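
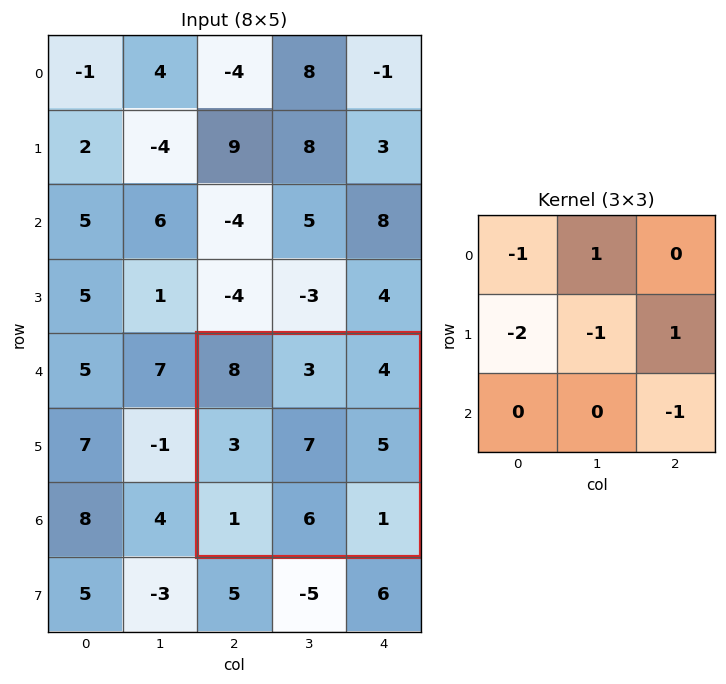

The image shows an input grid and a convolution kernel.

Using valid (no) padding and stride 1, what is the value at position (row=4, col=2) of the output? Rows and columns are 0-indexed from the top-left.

The receptive field on the input at this output position is [8 3 4 / 3 7 5 / 1 6 1]. Elementwise product with the kernel and sum: 8·-1 + 3·1 + 3·-2 + 7·-1 + 5·1 + 1·-1.

-14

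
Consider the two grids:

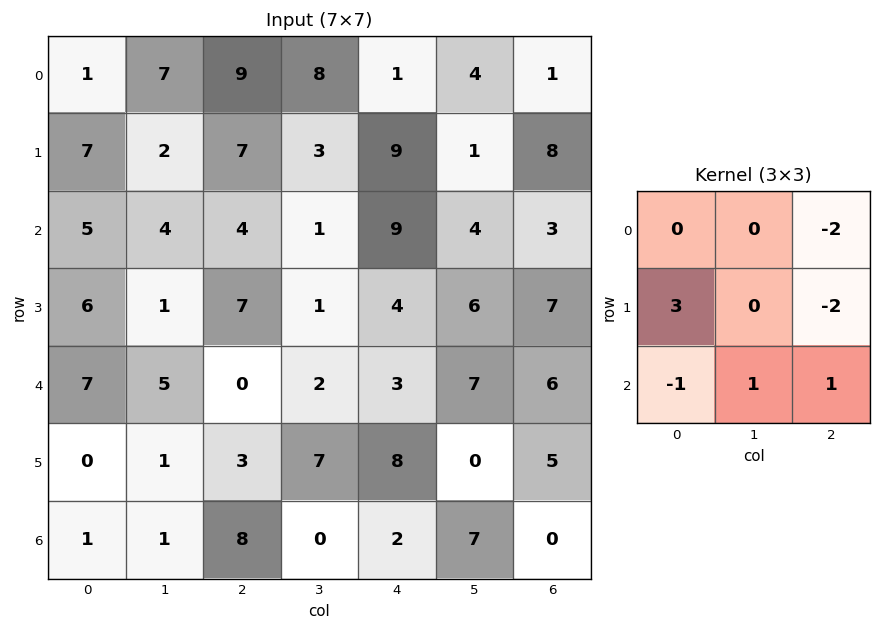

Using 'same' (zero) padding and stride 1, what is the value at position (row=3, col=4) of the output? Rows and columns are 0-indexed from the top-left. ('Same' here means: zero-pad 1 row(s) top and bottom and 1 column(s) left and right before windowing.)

-9

The receptive field on the zero-padded input at this output position is [1 9 4 / 1 4 6 / 2 3 7]. Elementwise product with the kernel and sum: 4·-2 + 1·3 + 6·-2 + 2·-1 + 3·1 + 7·1.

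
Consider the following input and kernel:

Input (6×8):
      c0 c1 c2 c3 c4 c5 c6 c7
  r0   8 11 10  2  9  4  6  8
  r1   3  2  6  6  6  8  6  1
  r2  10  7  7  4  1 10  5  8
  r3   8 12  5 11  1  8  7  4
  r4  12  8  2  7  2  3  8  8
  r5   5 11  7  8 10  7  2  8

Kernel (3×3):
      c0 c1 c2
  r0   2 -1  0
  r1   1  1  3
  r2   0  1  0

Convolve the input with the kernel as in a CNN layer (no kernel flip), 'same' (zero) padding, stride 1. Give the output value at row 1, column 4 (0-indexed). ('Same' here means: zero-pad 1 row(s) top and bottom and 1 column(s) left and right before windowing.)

The receptive field on the zero-padded input at this output position is [2 9 4 / 6 6 8 / 4 1 10]. Elementwise product with the kernel and sum: 2·2 + 9·-1 + 6·1 + 6·1 + 8·3 + 1·1.

32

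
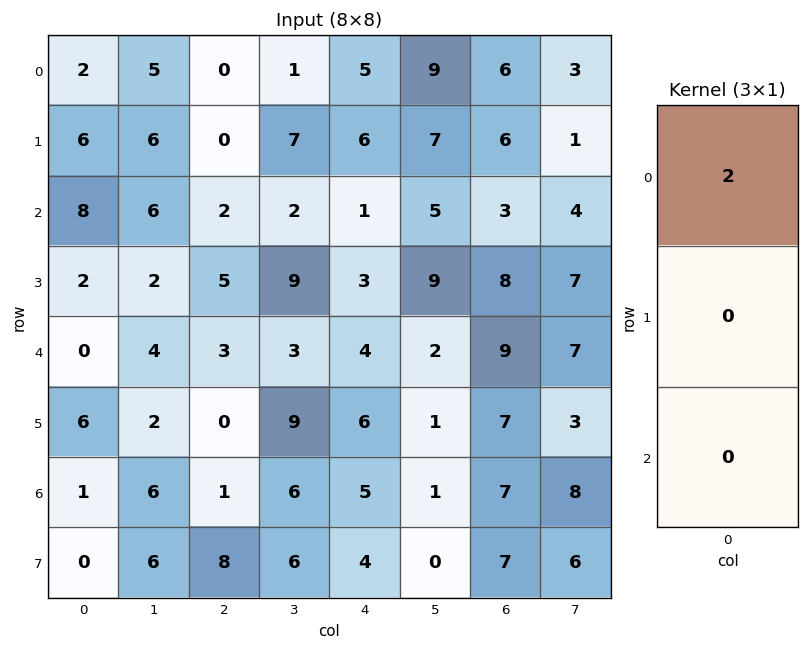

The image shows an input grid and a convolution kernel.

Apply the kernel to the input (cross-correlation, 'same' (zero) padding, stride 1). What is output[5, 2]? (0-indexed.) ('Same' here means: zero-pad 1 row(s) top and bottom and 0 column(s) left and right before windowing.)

6

The receptive field on the zero-padded input at this output position is [3 / 0 / 1]. Elementwise product with the kernel and sum: 3·2.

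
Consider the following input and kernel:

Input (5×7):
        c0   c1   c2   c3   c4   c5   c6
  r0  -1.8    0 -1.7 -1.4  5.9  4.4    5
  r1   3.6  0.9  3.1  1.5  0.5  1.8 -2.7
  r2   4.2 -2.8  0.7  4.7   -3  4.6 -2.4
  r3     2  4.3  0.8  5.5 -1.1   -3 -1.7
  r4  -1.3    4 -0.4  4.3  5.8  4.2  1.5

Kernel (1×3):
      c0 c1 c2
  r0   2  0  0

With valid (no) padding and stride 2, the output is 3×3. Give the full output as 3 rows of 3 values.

-3.6 -3.4 11.8
8.4 1.4 -6
-2.6 -0.8 11.6

Output[0,0]: The receptive field on the input at this output position is [-1.8 0 -1.7]. Elementwise product with the kernel and sum: -1.8·2.
Output[0,1]: The receptive field on the input at this output position is [-1.7 -1.4 5.9]. Elementwise product with the kernel and sum: -1.7·2.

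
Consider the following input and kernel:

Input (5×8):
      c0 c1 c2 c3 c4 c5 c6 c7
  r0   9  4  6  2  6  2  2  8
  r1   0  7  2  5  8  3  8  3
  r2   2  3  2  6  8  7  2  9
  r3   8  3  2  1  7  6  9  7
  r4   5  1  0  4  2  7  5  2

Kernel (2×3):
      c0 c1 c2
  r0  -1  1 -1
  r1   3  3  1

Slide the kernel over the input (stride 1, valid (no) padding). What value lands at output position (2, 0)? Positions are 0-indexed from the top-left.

The receptive field on the input at this output position is [2 3 2 / 8 3 2]. Elementwise product with the kernel and sum: 2·-1 + 3·1 + 2·-1 + 8·3 + 3·3 + 2·1.

34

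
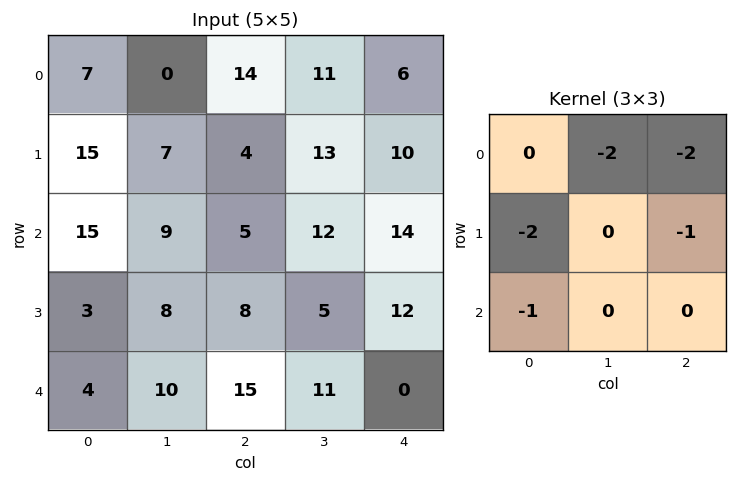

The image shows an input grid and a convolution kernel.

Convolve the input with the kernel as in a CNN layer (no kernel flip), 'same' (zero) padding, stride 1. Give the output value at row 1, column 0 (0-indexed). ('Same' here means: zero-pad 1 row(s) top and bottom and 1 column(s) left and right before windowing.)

-21

The receptive field on the zero-padded input at this output position is [0 7 0 / 0 15 7 / 0 15 9]. Elementwise product with the kernel and sum: 7·-2 + 0·-2 + 0·-2 + 7·-1 + 0·-1.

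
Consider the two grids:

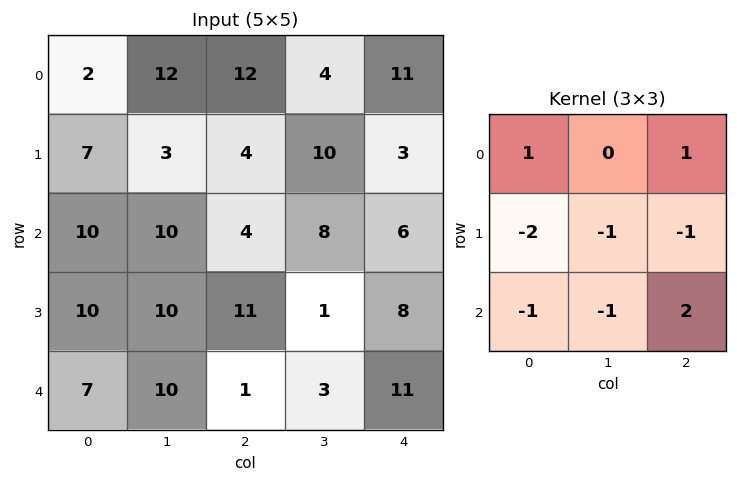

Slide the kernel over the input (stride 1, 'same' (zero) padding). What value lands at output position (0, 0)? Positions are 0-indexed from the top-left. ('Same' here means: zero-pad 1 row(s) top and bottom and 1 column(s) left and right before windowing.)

-15

The receptive field on the zero-padded input at this output position is [0 0 0 / 0 2 12 / 0 7 3]. Elementwise product with the kernel and sum: 0·1 + 0·1 + 0·-2 + 2·-1 + 12·-1 + 0·-1 + 7·-1 + 3·2.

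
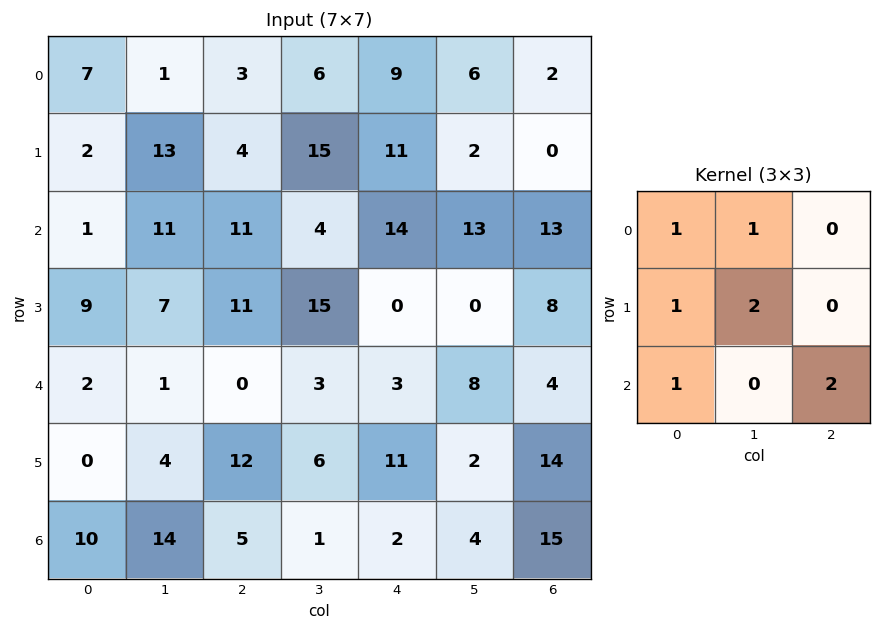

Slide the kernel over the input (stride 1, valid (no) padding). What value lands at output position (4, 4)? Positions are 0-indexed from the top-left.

The receptive field on the input at this output position is [3 8 4 / 11 2 14 / 2 4 15]. Elementwise product with the kernel and sum: 3·1 + 8·1 + 11·1 + 2·2 + 2·1 + 15·2.

58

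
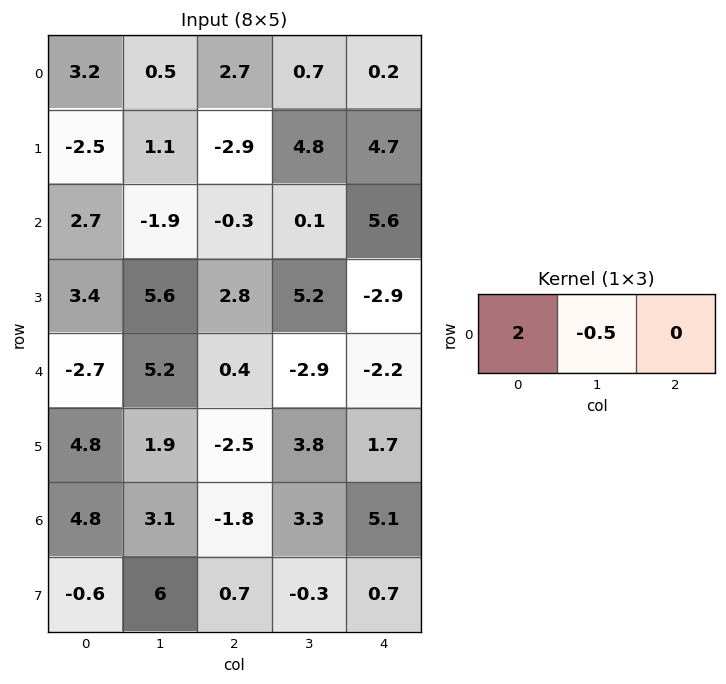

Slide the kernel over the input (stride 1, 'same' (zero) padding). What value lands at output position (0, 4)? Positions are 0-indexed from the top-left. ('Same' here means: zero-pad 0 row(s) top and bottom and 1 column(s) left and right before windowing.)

1.3

The receptive field on the zero-padded input at this output position is [0.7 0.2 0]. Elementwise product with the kernel and sum: 0.7·2 + 0.2·-0.5.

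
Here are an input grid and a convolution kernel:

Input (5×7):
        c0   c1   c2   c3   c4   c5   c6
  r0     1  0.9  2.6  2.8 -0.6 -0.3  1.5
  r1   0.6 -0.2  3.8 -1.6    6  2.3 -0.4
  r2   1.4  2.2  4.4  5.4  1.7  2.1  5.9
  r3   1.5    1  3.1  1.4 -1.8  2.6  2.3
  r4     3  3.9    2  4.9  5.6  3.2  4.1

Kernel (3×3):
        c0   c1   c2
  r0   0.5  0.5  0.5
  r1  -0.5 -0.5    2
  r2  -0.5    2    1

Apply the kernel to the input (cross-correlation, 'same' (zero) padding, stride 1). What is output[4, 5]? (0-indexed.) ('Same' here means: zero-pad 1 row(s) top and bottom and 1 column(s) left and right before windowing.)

5.35

The receptive field on the zero-padded input at this output position is [-1.8 2.6 2.3 / 5.6 3.2 4.1 / 0 0 0]. Elementwise product with the kernel and sum: -1.8·0.5 + 2.6·0.5 + 2.3·0.5 + 5.6·-0.5 + 3.2·-0.5 + 4.1·2 + 0·-0.5 + 0·2 + 0·1.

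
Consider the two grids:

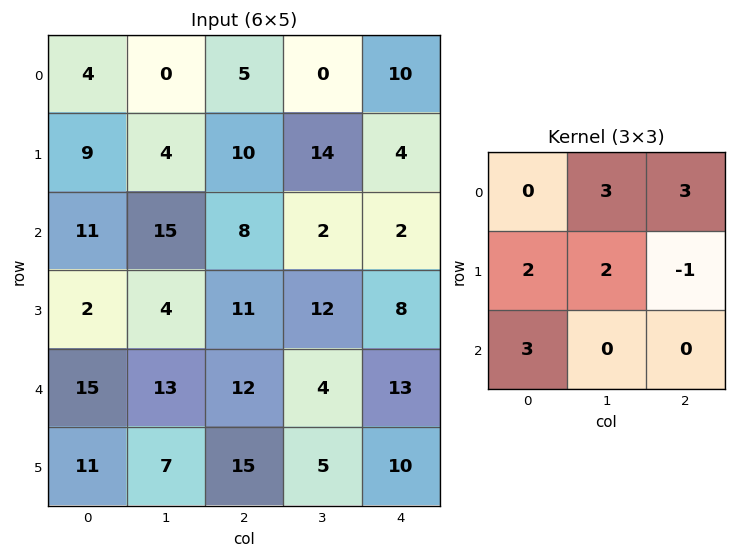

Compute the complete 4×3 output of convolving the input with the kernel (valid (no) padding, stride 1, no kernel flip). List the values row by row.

64 74 98
92 128 105
115 87 86
122 136 124

Output[0,0]: The receptive field on the input at this output position is [4 0 5 / 9 4 10 / 11 15 8]. Elementwise product with the kernel and sum: 0·3 + 5·3 + 9·2 + 4·2 + 10·-1 + 11·3.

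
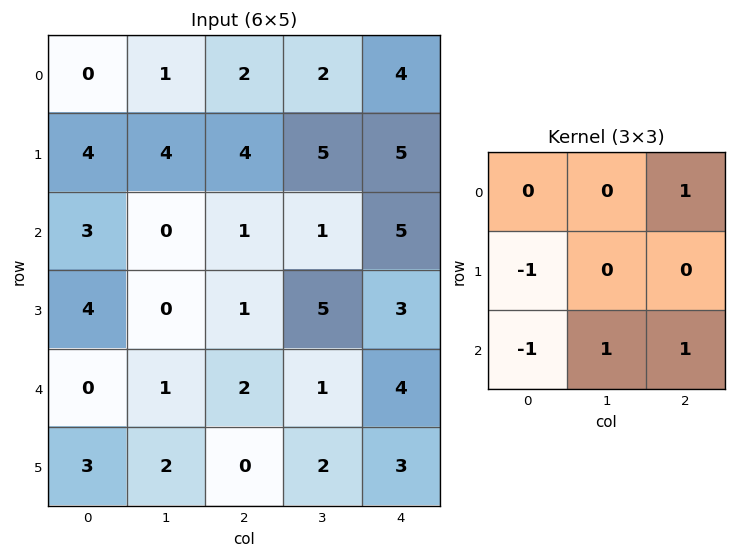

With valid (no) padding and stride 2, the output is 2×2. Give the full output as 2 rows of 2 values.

-4 5
0 7

Output[0,0]: The receptive field on the input at this output position is [0 1 2 / 4 4 4 / 3 0 1]. Elementwise product with the kernel and sum: 2·1 + 4·-1 + 3·-1 + 0·1 + 1·1.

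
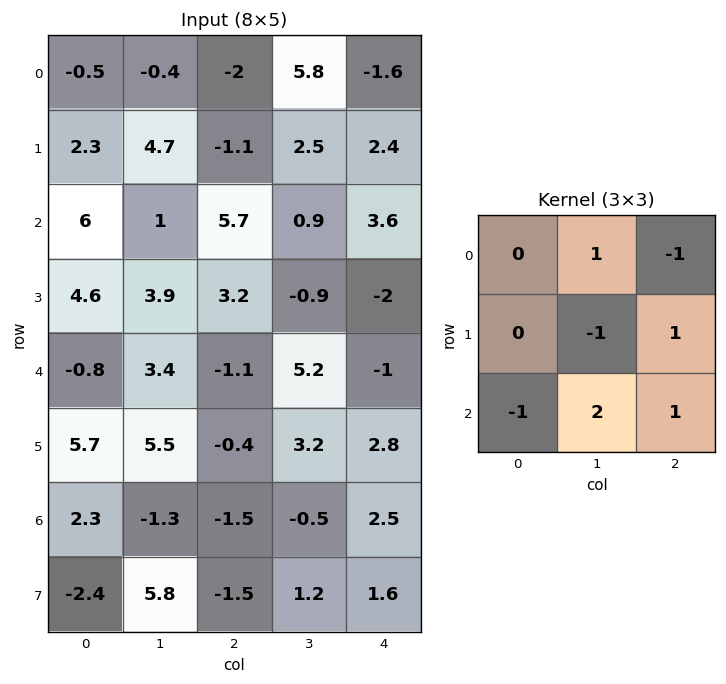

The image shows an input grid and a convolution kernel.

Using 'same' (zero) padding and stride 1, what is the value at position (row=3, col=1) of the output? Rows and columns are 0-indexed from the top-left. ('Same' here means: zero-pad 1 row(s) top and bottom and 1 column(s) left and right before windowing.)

The receptive field on the zero-padded input at this output position is [6 1 5.7 / 4.6 3.9 3.2 / -0.8 3.4 -1.1]. Elementwise product with the kernel and sum: 1·1 + 5.7·-1 + 3.9·-1 + 3.2·1 + -0.8·-1 + 3.4·2 + -1.1·1.

1.1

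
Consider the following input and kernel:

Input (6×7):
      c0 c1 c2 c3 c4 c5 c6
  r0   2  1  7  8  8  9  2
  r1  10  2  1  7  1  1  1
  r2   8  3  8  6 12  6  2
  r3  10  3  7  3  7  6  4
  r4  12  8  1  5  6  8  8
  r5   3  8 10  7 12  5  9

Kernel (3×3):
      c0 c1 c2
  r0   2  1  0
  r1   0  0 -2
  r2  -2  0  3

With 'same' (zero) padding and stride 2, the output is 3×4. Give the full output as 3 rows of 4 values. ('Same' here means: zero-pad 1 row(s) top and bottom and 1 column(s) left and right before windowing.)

Output[0,0]: The receptive field on the zero-padded input at this output position is [0 0 0 / 0 2 1 / 0 10 2]. Elementwise product with the kernel and sum: 0·2 + 0·1 + 1·-2 + 0·-2 + 2·3.
Output[0,1]: The receptive field on the zero-padded input at this output position is [0 0 0 / 1 7 8 / 2 1 7]. Elementwise product with the kernel and sum: 0·2 + 0·1 + 8·-2 + 2·-2 + 7·3.

4 1 -29 -2
13 -4 15 -9
18 8 -2 6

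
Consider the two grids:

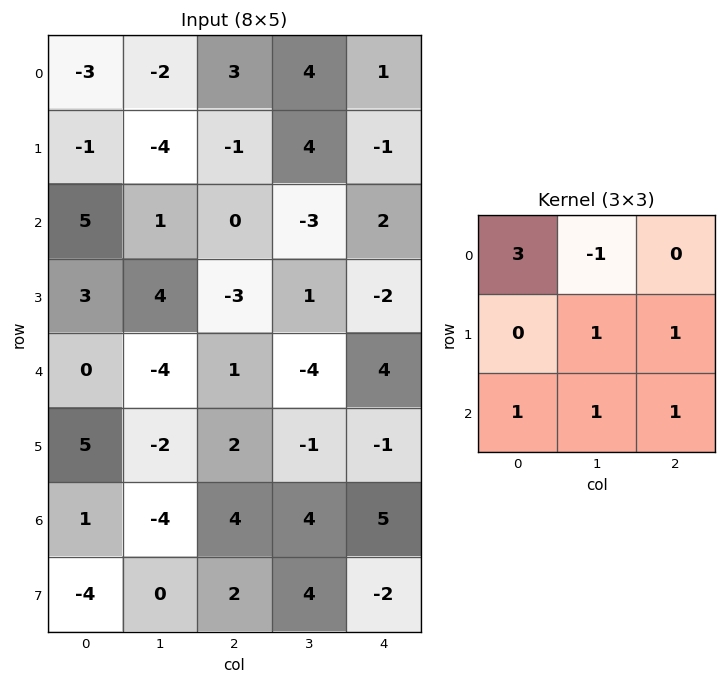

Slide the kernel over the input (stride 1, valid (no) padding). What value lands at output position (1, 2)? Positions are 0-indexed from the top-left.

-12

The receptive field on the input at this output position is [-1 4 -1 / 0 -3 2 / -3 1 -2]. Elementwise product with the kernel and sum: -1·3 + 4·-1 + -3·1 + 2·1 + -3·1 + 1·1 + -2·1.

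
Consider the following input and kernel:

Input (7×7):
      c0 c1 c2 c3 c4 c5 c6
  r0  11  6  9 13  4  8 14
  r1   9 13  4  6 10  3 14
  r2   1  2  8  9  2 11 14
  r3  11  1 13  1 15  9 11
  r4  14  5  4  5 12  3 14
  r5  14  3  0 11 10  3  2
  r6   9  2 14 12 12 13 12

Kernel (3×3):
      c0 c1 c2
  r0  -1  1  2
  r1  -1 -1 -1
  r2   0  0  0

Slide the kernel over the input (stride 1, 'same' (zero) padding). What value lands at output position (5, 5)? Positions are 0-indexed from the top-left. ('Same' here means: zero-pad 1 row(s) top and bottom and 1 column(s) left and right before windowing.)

The receptive field on the zero-padded input at this output position is [12 3 14 / 10 3 2 / 12 13 12]. Elementwise product with the kernel and sum: 12·-1 + 3·1 + 14·2 + 10·-1 + 3·-1 + 2·-1.

4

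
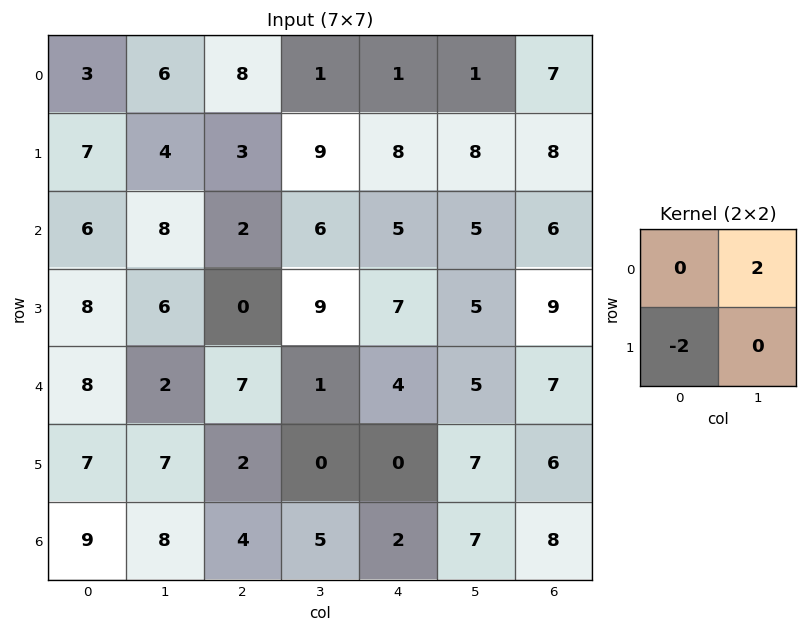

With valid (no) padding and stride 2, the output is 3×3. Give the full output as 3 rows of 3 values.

-2 -4 -14
0 12 -4
-10 -2 10

Output[0,0]: The receptive field on the input at this output position is [3 6 / 7 4]. Elementwise product with the kernel and sum: 6·2 + 7·-2.
Output[0,1]: The receptive field on the input at this output position is [8 1 / 3 9]. Elementwise product with the kernel and sum: 1·2 + 3·-2.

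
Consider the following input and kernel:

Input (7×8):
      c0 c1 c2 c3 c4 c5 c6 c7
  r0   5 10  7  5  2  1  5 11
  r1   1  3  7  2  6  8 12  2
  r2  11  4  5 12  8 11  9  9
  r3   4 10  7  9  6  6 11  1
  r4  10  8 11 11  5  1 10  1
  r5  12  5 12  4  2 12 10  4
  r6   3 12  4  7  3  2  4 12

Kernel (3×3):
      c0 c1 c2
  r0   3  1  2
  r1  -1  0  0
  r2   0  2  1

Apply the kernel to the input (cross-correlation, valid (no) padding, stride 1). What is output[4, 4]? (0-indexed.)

42

The receptive field on the input at this output position is [5 1 10 / 2 12 10 / 3 2 4]. Elementwise product with the kernel and sum: 5·3 + 1·1 + 10·2 + 2·-1 + 2·2 + 4·1.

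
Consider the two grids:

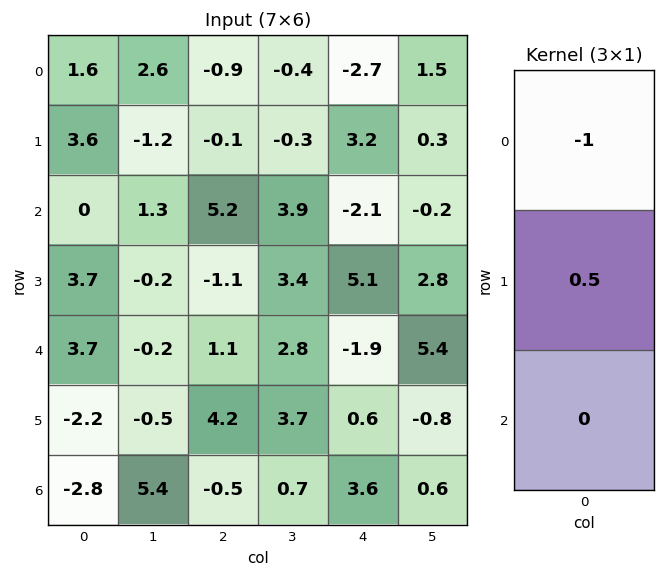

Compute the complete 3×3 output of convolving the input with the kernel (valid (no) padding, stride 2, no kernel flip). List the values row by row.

Output[0,0]: The receptive field on the input at this output position is [1.6 / 3.6 / 0]. Elementwise product with the kernel and sum: 1.6·-1 + 3.6·0.5.

0.2 0.85 4.3
1.85 -5.75 4.65
-4.8 1 2.2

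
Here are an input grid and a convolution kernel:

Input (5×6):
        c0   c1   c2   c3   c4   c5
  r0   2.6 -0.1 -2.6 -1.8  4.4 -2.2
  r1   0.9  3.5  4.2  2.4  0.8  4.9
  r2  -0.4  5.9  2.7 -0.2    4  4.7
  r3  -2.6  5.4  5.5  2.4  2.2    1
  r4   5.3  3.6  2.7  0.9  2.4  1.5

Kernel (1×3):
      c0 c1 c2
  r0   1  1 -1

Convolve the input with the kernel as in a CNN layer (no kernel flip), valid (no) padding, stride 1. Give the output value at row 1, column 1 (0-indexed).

5.3

The receptive field on the input at this output position is [3.5 4.2 2.4]. Elementwise product with the kernel and sum: 3.5·1 + 4.2·1 + 2.4·-1.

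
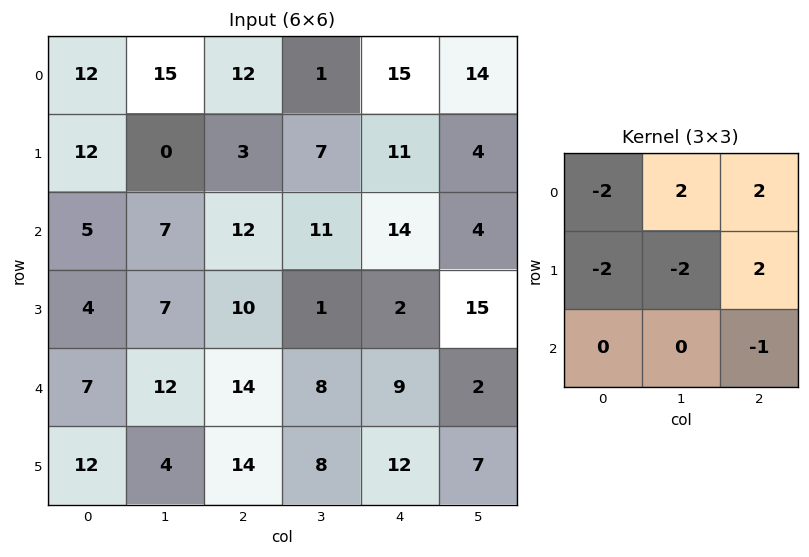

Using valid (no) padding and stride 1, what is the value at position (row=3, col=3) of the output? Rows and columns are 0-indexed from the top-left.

The receptive field on the input at this output position is [1 2 15 / 8 9 2 / 8 12 7]. Elementwise product with the kernel and sum: 1·-2 + 2·2 + 15·2 + 8·-2 + 9·-2 + 2·2 + 7·-1.

-5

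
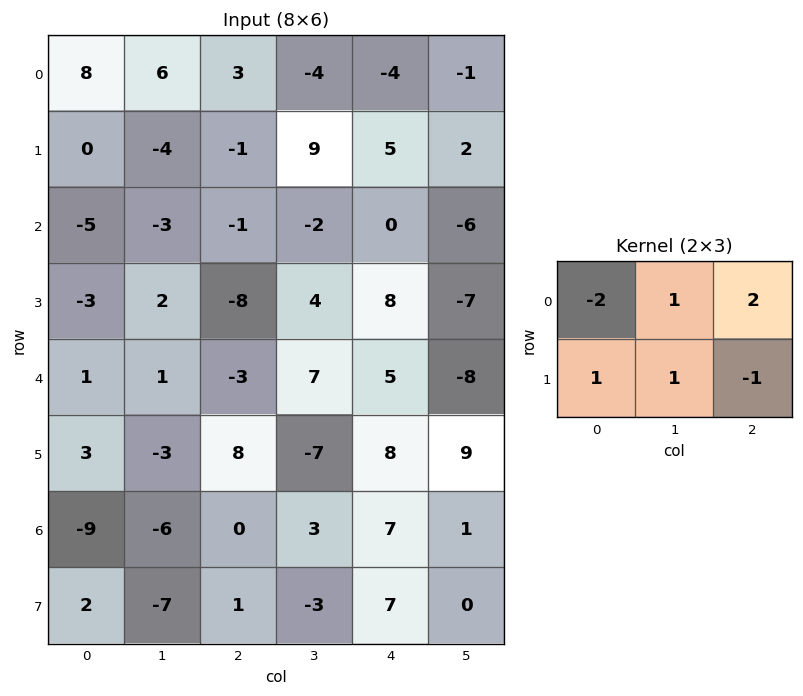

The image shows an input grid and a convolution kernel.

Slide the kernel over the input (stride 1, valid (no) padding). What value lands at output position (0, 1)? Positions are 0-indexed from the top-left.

The receptive field on the input at this output position is [6 3 -4 / -4 -1 9]. Elementwise product with the kernel and sum: 6·-2 + 3·1 + -4·2 + -4·1 + -1·1 + 9·-1.

-31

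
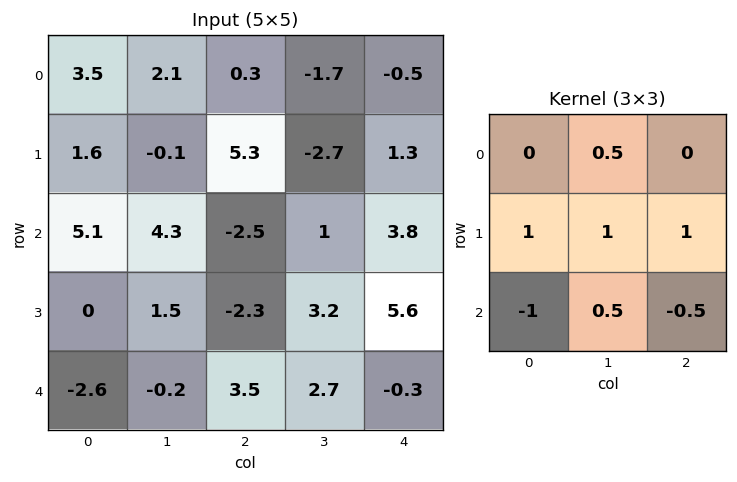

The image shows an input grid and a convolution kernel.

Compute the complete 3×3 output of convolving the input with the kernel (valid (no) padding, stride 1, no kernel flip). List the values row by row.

6.15 -3.4 4.15
8.75 1.2 2.05
2.1 1.75 5

Output[0,0]: The receptive field on the input at this output position is [3.5 2.1 0.3 / 1.6 -0.1 5.3 / 5.1 4.3 -2.5]. Elementwise product with the kernel and sum: 2.1·0.5 + 1.6·1 + -0.1·1 + 5.3·1 + 5.1·-1 + 4.3·0.5 + -2.5·-0.5.
Output[0,1]: The receptive field on the input at this output position is [2.1 0.3 -1.7 / -0.1 5.3 -2.7 / 4.3 -2.5 1]. Elementwise product with the kernel and sum: 0.3·0.5 + -0.1·1 + 5.3·1 + -2.7·1 + 4.3·-1 + -2.5·0.5 + 1·-0.5.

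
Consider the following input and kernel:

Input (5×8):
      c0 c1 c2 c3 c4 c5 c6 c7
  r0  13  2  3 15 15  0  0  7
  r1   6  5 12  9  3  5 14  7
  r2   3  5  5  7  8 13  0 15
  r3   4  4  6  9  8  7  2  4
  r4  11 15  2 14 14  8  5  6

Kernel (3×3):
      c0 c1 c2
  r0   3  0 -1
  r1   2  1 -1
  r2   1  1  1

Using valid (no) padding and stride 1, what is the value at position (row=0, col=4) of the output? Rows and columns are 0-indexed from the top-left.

63

The receptive field on the input at this output position is [15 0 0 / 3 5 14 / 8 13 0]. Elementwise product with the kernel and sum: 15·3 + 0·-1 + 3·2 + 5·1 + 14·-1 + 8·1 + 13·1 + 0·1.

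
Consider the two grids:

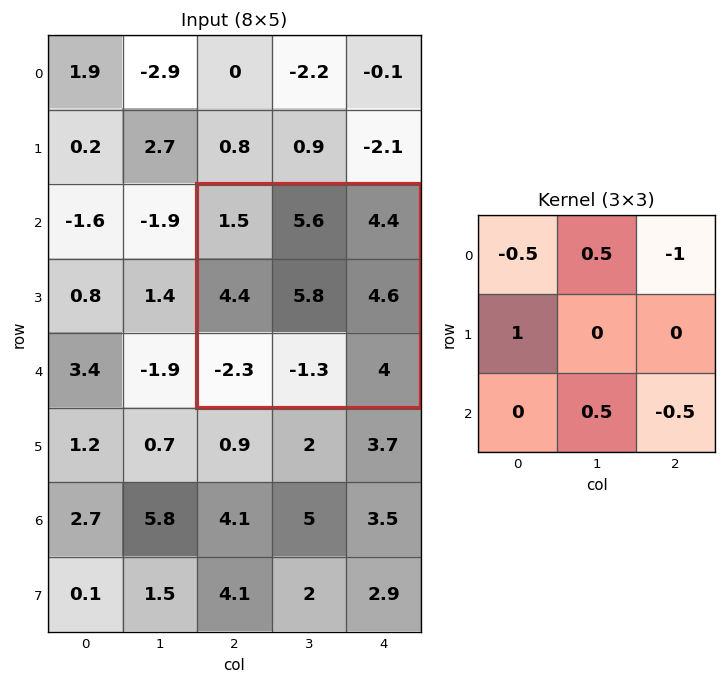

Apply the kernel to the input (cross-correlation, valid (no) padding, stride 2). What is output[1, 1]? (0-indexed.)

The receptive field on the input at this output position is [1.5 5.6 4.4 / 4.4 5.8 4.6 / -2.3 -1.3 4]. Elementwise product with the kernel and sum: 1.5·-0.5 + 5.6·0.5 + 4.4·-1 + 4.4·1 + -1.3·0.5 + 4·-0.5.

-0.6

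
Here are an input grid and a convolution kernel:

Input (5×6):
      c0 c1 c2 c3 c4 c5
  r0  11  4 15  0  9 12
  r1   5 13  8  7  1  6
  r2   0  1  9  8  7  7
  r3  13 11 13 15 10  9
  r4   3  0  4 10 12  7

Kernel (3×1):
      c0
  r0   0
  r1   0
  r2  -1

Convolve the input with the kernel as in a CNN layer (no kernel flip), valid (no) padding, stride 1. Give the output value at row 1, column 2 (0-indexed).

-13

The receptive field on the input at this output position is [8 / 9 / 13]. Elementwise product with the kernel and sum: 13·-1.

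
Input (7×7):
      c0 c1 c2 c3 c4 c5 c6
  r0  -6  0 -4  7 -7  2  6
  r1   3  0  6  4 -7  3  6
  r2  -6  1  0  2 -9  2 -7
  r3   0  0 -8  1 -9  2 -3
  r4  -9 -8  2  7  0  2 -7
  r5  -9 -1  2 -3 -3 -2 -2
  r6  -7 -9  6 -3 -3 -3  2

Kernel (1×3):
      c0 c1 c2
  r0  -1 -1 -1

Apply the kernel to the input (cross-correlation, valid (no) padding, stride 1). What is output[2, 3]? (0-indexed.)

5

The receptive field on the input at this output position is [2 -9 2]. Elementwise product with the kernel and sum: 2·-1 + -9·-1 + 2·-1.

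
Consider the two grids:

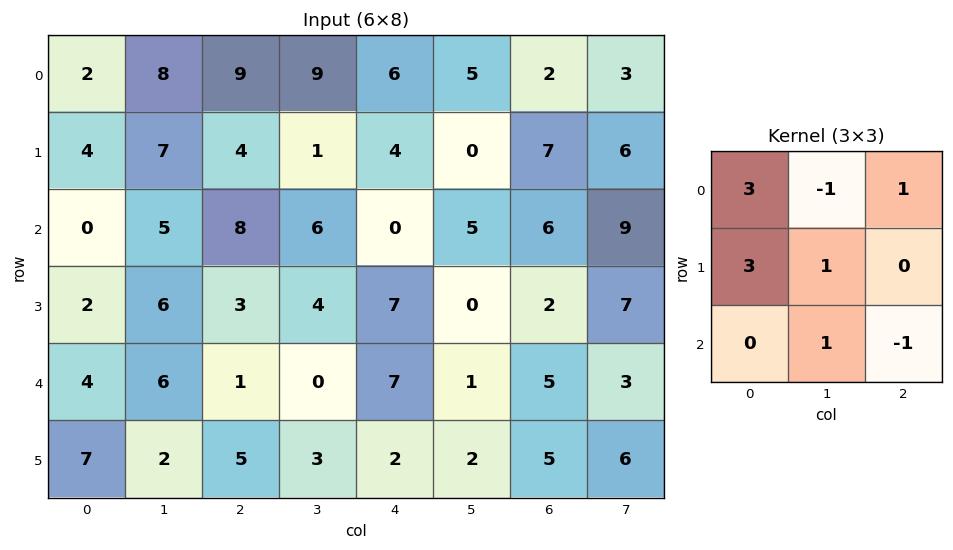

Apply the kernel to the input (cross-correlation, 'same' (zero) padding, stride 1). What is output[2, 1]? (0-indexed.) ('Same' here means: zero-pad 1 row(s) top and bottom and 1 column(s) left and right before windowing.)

17

The receptive field on the zero-padded input at this output position is [4 7 4 / 0 5 8 / 2 6 3]. Elementwise product with the kernel and sum: 4·3 + 7·-1 + 4·1 + 0·3 + 5·1 + 6·1 + 3·-1.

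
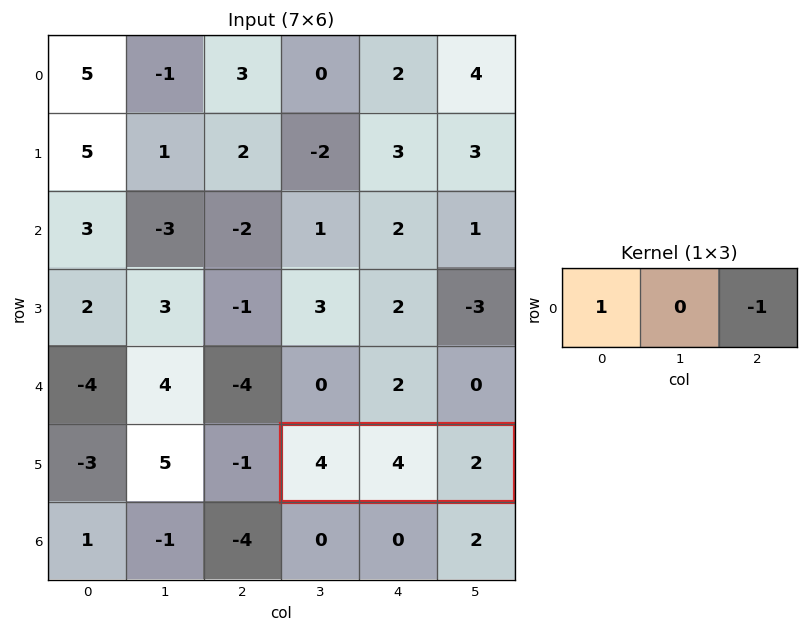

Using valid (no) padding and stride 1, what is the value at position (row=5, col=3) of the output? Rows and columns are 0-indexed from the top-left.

2

The receptive field on the input at this output position is [4 4 2]. Elementwise product with the kernel and sum: 4·1 + 2·-1.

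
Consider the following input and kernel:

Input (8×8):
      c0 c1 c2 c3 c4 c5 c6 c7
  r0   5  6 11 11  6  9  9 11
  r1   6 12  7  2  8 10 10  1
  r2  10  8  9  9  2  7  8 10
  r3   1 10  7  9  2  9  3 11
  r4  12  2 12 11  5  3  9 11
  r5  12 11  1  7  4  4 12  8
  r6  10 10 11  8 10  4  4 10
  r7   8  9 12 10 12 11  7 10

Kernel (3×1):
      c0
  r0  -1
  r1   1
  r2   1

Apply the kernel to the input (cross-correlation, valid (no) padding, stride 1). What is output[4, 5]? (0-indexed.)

The receptive field on the input at this output position is [3 / 4 / 4]. Elementwise product with the kernel and sum: 3·-1 + 4·1 + 4·1.

5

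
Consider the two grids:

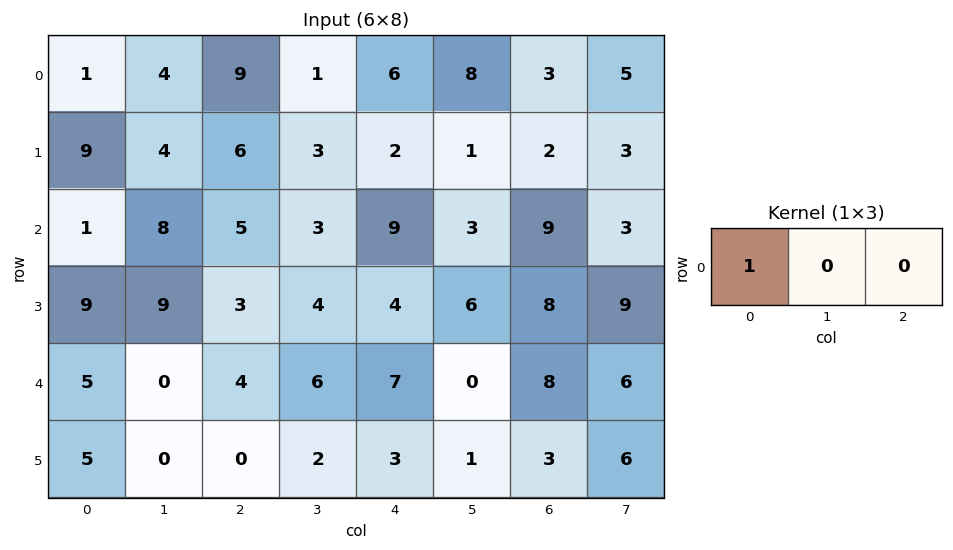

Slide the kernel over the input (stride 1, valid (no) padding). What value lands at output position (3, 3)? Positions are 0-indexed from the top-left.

4

The receptive field on the input at this output position is [4 4 6]. Elementwise product with the kernel and sum: 4·1.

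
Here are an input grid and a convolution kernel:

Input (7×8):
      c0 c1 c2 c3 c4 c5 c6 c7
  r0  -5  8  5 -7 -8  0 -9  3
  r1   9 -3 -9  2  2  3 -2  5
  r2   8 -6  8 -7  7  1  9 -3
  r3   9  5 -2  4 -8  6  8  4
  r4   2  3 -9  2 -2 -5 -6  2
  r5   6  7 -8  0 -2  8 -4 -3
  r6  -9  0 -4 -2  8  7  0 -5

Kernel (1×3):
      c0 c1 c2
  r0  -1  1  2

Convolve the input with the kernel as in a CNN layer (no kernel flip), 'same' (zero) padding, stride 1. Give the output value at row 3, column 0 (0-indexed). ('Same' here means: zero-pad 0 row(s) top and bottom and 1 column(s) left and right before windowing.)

19

The receptive field on the zero-padded input at this output position is [0 9 5]. Elementwise product with the kernel and sum: 0·-1 + 9·1 + 5·2.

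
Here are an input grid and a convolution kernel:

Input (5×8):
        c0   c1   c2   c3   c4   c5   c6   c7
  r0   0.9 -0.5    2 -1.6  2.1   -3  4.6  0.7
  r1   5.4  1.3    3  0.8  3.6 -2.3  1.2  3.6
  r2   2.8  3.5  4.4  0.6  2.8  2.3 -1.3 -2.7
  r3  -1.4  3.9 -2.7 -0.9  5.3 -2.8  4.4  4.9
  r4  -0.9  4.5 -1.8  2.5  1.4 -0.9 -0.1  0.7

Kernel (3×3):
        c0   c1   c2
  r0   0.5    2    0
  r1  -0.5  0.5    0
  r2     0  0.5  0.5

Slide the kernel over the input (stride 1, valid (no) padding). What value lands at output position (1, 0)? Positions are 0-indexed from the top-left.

The receptive field on the input at this output position is [5.4 1.3 3 / 2.8 3.5 4.4 / -1.4 3.9 -2.7]. Elementwise product with the kernel and sum: 5.4·0.5 + 1.3·2 + 2.8·-0.5 + 3.5·0.5 + 3.9·0.5 + -2.7·0.5.

6.25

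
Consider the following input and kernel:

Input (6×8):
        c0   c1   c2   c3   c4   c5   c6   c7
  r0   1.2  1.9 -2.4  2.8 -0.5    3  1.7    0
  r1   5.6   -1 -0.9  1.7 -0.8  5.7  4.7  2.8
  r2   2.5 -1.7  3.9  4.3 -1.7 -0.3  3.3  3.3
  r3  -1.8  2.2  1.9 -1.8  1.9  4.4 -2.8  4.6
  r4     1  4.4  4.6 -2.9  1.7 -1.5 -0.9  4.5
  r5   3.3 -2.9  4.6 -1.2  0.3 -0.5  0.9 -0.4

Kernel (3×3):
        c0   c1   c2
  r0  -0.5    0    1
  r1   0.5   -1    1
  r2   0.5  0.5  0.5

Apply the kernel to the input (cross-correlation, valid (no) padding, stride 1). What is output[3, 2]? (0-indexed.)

9.7

The receptive field on the input at this output position is [1.9 -1.8 1.9 / 4.6 -2.9 1.7 / 4.6 -1.2 0.3]. Elementwise product with the kernel and sum: 1.9·-0.5 + 1.9·1 + 4.6·0.5 + -2.9·-1 + 1.7·1 + 4.6·0.5 + -1.2·0.5 + 0.3·0.5.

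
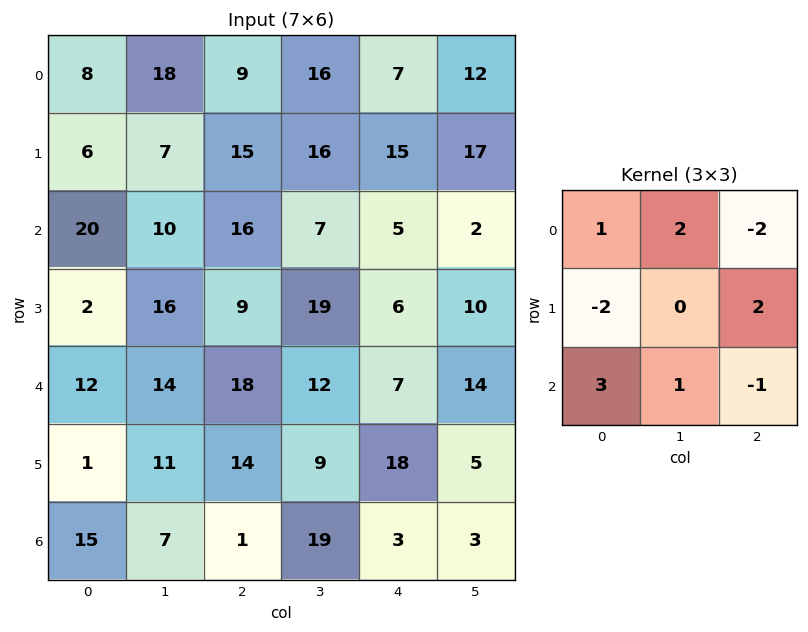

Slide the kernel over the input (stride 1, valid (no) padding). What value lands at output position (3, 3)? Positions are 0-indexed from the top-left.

The receptive field on the input at this output position is [19 6 10 / 12 7 14 / 9 18 5]. Elementwise product with the kernel and sum: 19·1 + 6·2 + 10·-2 + 12·-2 + 14·2 + 9·3 + 18·1 + 5·-1.

55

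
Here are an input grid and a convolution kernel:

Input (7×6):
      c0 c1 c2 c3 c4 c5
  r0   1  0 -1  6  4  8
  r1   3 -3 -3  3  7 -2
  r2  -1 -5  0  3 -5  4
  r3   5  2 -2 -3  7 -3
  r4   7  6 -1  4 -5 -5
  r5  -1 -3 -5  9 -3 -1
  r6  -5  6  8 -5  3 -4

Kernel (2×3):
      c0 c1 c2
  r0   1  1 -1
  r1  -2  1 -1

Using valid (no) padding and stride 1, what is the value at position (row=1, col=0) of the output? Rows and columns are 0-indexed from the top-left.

0

The receptive field on the input at this output position is [3 -3 -3 / -1 -5 0]. Elementwise product with the kernel and sum: 3·1 + -3·1 + -3·-1 + -1·-2 + -5·1 + 0·-1.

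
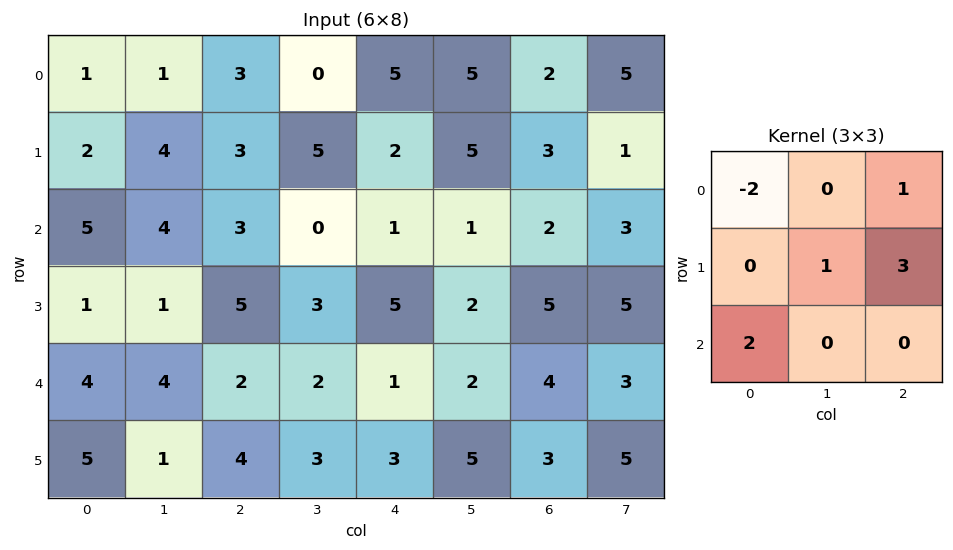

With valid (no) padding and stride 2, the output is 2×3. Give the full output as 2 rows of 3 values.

Output[0,0]: The receptive field on the input at this output position is [1 1 3 / 2 4 3 / 5 4 3]. Elementwise product with the kernel and sum: 1·-2 + 3·1 + 4·1 + 3·3 + 5·2.
Output[0,1]: The receptive field on the input at this output position is [3 0 5 / 3 5 2 / 3 0 1]. Elementwise product with the kernel and sum: 3·-2 + 5·1 + 5·1 + 2·3 + 3·2.

24 16 8
17 17 19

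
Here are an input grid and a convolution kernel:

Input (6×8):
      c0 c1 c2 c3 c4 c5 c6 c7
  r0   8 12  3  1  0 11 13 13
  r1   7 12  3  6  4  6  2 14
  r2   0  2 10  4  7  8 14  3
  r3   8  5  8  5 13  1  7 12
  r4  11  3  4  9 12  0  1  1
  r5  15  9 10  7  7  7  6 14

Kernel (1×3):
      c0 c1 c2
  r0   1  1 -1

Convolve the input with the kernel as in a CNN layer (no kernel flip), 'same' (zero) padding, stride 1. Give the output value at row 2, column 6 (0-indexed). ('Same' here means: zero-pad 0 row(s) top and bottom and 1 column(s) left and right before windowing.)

19

The receptive field on the zero-padded input at this output position is [8 14 3]. Elementwise product with the kernel and sum: 8·1 + 14·1 + 3·-1.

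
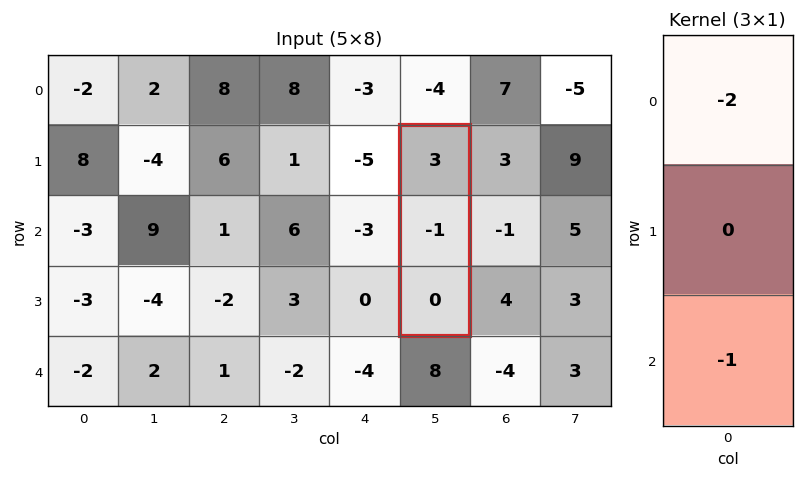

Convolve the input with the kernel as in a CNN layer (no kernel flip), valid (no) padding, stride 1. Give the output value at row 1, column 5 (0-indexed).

The receptive field on the input at this output position is [3 / -1 / 0]. Elementwise product with the kernel and sum: 3·-2 + 0·-1.

-6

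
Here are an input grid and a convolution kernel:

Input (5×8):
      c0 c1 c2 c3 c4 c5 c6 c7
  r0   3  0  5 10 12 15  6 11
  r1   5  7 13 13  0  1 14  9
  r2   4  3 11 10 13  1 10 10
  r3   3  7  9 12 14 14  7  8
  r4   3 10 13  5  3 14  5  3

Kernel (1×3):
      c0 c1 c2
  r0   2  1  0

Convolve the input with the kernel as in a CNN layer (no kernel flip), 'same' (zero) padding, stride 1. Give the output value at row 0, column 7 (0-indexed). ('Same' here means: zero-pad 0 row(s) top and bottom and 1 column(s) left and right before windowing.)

23

The receptive field on the zero-padded input at this output position is [6 11 0]. Elementwise product with the kernel and sum: 6·2 + 11·1.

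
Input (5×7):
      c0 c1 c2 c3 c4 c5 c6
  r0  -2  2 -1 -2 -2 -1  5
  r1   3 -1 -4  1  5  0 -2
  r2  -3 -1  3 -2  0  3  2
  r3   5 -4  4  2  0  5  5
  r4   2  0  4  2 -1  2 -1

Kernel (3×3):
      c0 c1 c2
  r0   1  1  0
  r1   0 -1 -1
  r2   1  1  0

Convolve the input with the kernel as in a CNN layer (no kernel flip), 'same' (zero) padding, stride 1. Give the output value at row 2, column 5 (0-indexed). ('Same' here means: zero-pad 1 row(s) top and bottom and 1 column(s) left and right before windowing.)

The receptive field on the zero-padded input at this output position is [5 0 -2 / 0 3 2 / 0 5 5]. Elementwise product with the kernel and sum: 5·1 + 0·1 + 3·-1 + 2·-1 + 0·1 + 5·1.

5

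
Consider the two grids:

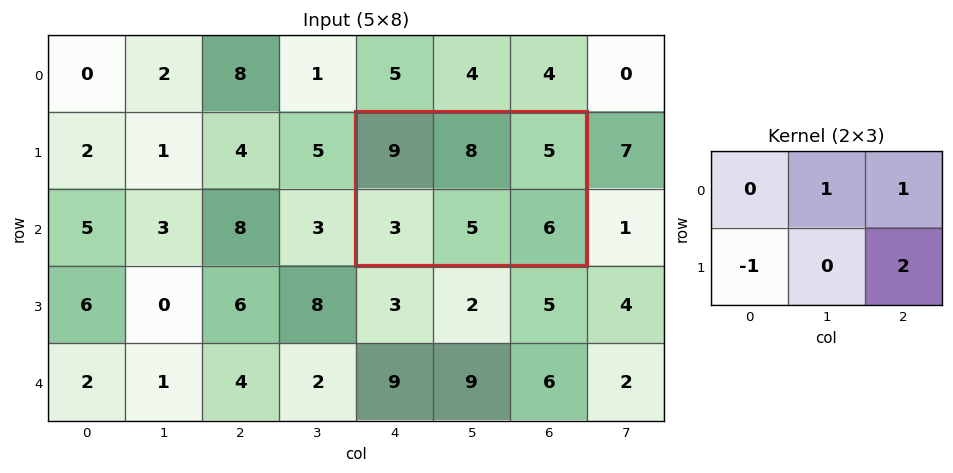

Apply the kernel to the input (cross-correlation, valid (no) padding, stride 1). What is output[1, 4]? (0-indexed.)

The receptive field on the input at this output position is [9 8 5 / 3 5 6]. Elementwise product with the kernel and sum: 8·1 + 5·1 + 3·-1 + 6·2.

22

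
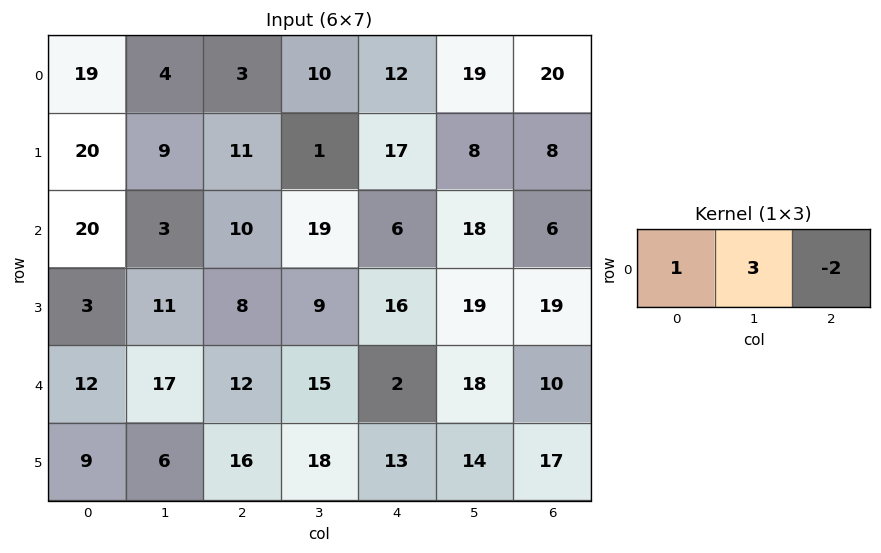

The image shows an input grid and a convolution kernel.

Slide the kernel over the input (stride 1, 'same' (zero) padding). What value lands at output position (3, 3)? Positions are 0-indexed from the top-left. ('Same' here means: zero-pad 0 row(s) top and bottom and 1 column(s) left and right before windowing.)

The receptive field on the zero-padded input at this output position is [8 9 16]. Elementwise product with the kernel and sum: 8·1 + 9·3 + 16·-2.

3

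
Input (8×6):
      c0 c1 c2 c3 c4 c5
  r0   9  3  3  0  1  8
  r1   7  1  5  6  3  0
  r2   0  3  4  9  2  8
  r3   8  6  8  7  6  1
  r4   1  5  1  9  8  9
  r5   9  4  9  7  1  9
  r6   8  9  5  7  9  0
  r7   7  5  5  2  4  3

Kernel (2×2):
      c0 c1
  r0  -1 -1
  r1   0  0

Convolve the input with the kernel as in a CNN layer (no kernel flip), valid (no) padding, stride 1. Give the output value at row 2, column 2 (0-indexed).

-13

The receptive field on the input at this output position is [4 9 / 8 7]. Elementwise product with the kernel and sum: 4·-1 + 9·-1.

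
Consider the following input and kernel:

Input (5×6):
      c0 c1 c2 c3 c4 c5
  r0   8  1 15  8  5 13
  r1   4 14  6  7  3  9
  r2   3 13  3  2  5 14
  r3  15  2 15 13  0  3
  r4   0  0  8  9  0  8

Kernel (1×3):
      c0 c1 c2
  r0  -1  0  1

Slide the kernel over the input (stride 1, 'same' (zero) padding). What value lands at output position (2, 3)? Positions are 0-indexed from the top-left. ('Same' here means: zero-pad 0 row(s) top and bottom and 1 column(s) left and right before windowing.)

The receptive field on the zero-padded input at this output position is [3 2 5]. Elementwise product with the kernel and sum: 3·-1 + 5·1.

2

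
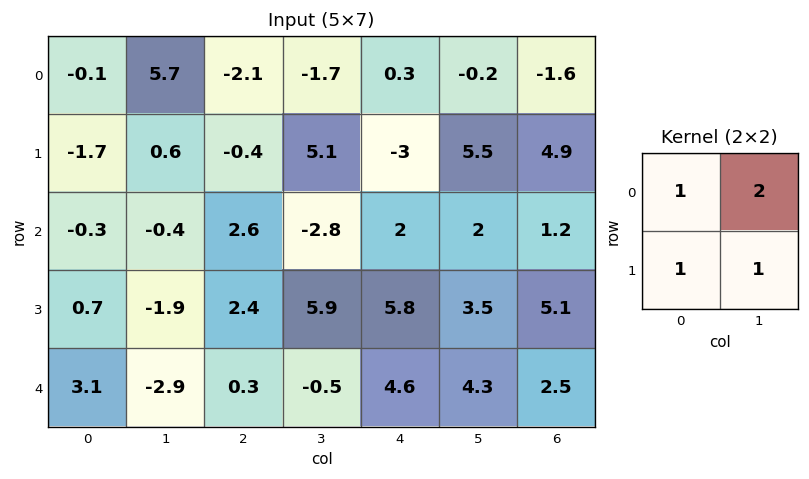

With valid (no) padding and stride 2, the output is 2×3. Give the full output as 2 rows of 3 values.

Output[0,0]: The receptive field on the input at this output position is [-0.1 5.7 / -1.7 0.6]. Elementwise product with the kernel and sum: -0.1·1 + 5.7·2 + -1.7·1 + 0.6·1.

10.2 -0.8 2.4
-2.3 5.3 15.3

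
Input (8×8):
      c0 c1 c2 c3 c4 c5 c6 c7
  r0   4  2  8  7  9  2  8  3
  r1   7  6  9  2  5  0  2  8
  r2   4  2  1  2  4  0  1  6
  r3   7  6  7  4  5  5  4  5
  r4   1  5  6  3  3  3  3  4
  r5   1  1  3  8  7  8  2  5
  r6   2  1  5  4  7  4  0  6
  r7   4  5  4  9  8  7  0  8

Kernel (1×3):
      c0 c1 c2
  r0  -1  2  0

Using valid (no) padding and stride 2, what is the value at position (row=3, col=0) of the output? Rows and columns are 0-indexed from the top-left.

0

The receptive field on the input at this output position is [2 1 5]. Elementwise product with the kernel and sum: 2·-1 + 1·2.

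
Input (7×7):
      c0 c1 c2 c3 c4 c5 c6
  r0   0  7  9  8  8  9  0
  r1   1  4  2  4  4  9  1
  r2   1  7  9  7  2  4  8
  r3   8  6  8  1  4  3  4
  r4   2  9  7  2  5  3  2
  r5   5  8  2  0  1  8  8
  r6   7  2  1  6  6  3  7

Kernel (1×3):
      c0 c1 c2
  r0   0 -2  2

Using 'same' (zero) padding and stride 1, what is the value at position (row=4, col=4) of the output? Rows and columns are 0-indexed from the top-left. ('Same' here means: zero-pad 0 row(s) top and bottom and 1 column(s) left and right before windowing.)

-4

The receptive field on the zero-padded input at this output position is [2 5 3]. Elementwise product with the kernel and sum: 5·-2 + 3·2.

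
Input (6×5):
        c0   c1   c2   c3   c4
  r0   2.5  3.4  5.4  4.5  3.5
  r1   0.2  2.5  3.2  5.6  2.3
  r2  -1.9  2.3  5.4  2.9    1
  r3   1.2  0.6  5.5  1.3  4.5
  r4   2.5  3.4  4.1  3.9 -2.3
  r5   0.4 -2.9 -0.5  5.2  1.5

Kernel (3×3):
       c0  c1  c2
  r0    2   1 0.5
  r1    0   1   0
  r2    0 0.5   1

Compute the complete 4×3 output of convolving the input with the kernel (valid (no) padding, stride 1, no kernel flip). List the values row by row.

20.15 23.25 25.1
12.6 20.45 21.2
7.6 22.9 15.15
7.2 16.4 22.55

Output[0,0]: The receptive field on the input at this output position is [2.5 3.4 5.4 / 0.2 2.5 3.2 / -1.9 2.3 5.4]. Elementwise product with the kernel and sum: 2.5·2 + 3.4·1 + 5.4·0.5 + 2.5·1 + 2.3·0.5 + 5.4·1.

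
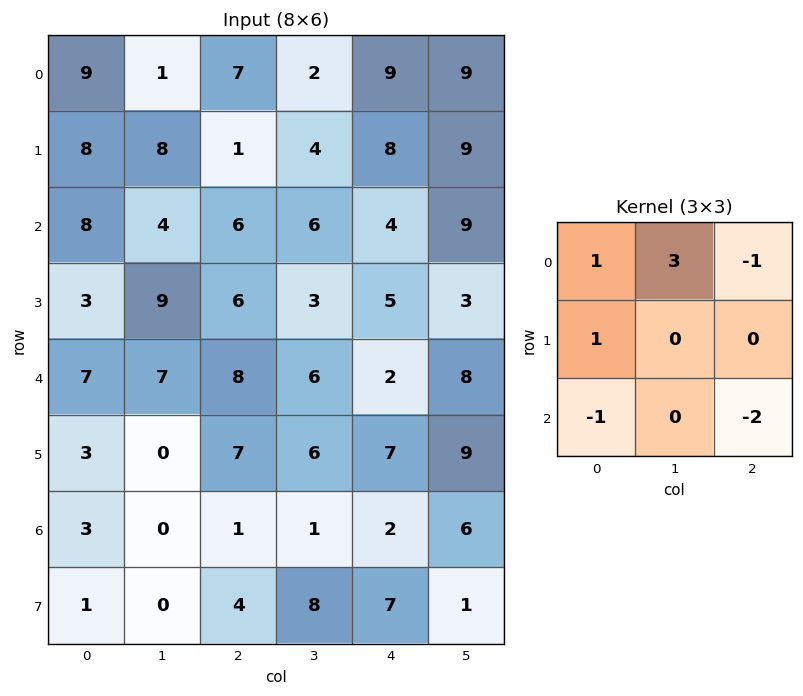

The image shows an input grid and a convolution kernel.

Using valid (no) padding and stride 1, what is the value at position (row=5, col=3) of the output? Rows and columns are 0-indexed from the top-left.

9

The receptive field on the input at this output position is [6 7 9 / 1 2 6 / 8 7 1]. Elementwise product with the kernel and sum: 6·1 + 7·3 + 9·-1 + 1·1 + 8·-1 + 1·-2.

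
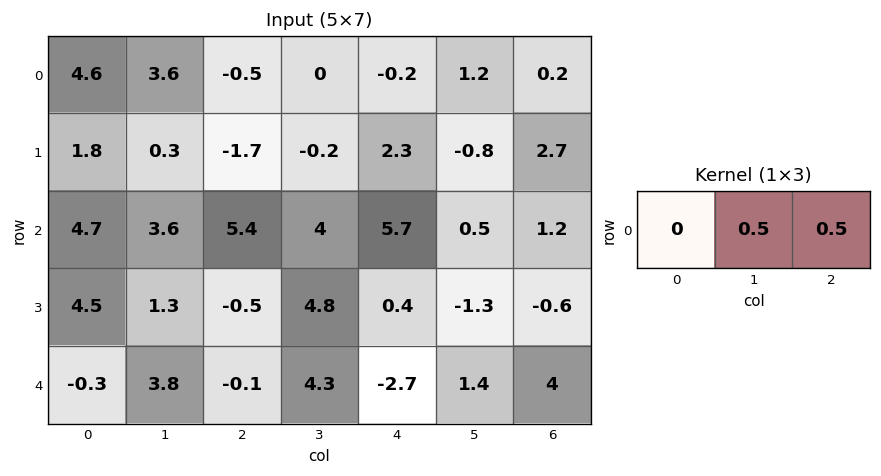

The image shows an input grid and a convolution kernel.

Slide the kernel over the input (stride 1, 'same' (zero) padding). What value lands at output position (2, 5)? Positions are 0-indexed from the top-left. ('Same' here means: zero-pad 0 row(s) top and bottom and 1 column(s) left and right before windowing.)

0.85

The receptive field on the zero-padded input at this output position is [5.7 0.5 1.2]. Elementwise product with the kernel and sum: 0.5·0.5 + 1.2·0.5.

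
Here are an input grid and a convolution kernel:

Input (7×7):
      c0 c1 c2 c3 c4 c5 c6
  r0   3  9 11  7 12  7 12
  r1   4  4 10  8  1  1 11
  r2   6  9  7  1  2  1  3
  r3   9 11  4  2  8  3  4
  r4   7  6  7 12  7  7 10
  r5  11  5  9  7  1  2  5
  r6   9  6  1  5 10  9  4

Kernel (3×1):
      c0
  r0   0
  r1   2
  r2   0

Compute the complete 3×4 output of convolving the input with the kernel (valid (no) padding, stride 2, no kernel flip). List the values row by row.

Output[0,0]: The receptive field on the input at this output position is [3 / 4 / 6]. Elementwise product with the kernel and sum: 4·2.
Output[0,1]: The receptive field on the input at this output position is [11 / 10 / 7]. Elementwise product with the kernel and sum: 10·2.

8 20 2 22
18 8 16 8
22 18 2 10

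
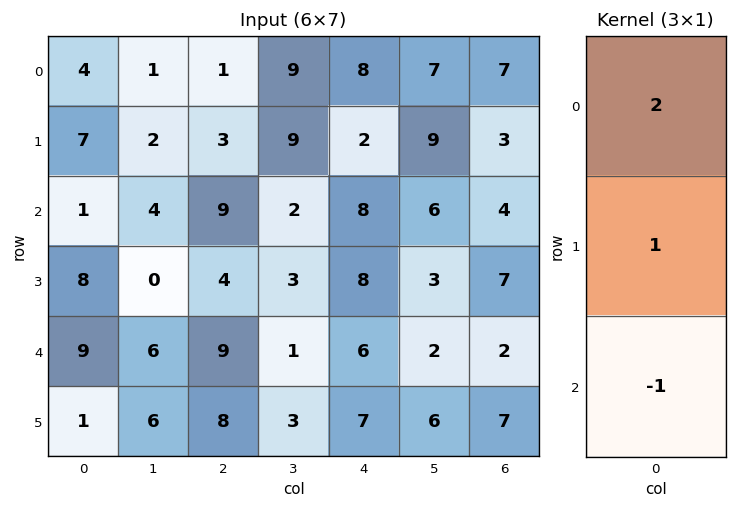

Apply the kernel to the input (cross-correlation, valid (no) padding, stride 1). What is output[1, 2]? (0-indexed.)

The receptive field on the input at this output position is [3 / 9 / 4]. Elementwise product with the kernel and sum: 3·2 + 9·1 + 4·-1.

11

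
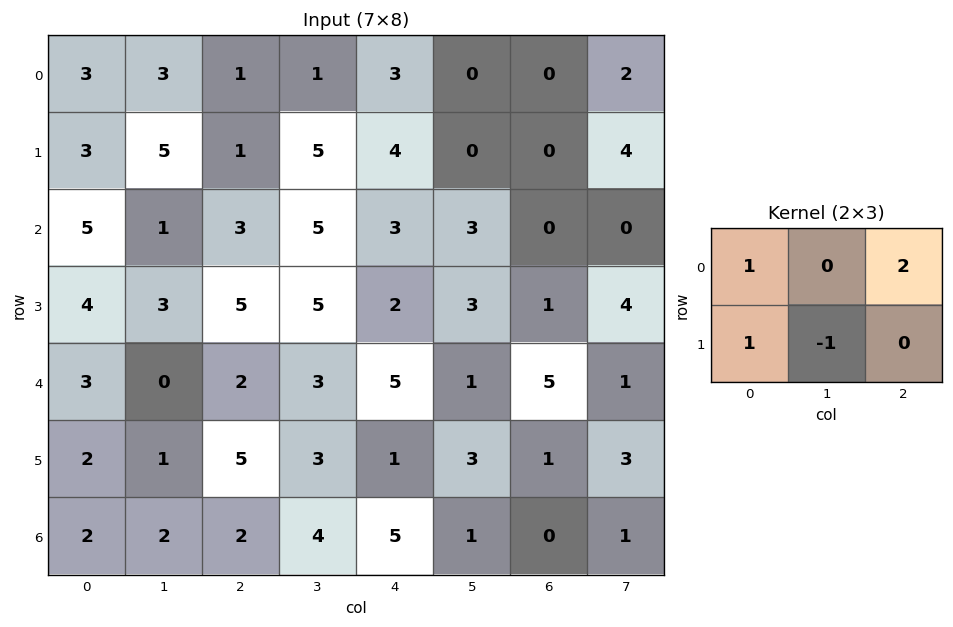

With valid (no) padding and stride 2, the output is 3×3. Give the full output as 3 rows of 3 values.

3 3 7
12 9 2
8 14 13

Output[0,0]: The receptive field on the input at this output position is [3 3 1 / 3 5 1]. Elementwise product with the kernel and sum: 3·1 + 1·2 + 3·1 + 5·-1.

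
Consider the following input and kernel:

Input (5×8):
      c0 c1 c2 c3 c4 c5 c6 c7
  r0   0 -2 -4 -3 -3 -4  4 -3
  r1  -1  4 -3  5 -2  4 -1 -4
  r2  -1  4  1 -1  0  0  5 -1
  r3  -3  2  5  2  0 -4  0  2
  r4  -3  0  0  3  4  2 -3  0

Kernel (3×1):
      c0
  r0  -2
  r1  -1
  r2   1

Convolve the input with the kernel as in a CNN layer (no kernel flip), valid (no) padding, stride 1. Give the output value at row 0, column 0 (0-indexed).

The receptive field on the input at this output position is [0 / -1 / -1]. Elementwise product with the kernel and sum: 0·-2 + -1·-1 + -1·1.

0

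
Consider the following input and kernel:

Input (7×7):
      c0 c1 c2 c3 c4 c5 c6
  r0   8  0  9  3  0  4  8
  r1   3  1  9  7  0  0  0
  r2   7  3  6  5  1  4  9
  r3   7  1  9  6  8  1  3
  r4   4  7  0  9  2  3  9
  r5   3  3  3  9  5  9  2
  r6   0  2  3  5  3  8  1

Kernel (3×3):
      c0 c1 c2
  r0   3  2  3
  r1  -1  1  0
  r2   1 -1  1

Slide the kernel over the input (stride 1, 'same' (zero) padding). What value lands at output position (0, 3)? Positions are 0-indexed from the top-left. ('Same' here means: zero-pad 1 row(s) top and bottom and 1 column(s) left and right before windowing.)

-4

The receptive field on the zero-padded input at this output position is [0 0 0 / 9 3 0 / 9 7 0]. Elementwise product with the kernel and sum: 0·3 + 0·2 + 0·3 + 9·-1 + 3·1 + 9·1 + 7·-1 + 0·1.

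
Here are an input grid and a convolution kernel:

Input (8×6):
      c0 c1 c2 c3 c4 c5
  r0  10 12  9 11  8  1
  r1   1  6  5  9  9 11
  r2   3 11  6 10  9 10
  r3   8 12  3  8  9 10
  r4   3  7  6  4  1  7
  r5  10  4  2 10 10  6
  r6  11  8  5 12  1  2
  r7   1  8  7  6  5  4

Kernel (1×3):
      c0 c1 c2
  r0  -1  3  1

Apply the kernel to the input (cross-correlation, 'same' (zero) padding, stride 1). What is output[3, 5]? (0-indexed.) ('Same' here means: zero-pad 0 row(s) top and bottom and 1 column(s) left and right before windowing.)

The receptive field on the zero-padded input at this output position is [9 10 0]. Elementwise product with the kernel and sum: 9·-1 + 10·3 + 0·1.

21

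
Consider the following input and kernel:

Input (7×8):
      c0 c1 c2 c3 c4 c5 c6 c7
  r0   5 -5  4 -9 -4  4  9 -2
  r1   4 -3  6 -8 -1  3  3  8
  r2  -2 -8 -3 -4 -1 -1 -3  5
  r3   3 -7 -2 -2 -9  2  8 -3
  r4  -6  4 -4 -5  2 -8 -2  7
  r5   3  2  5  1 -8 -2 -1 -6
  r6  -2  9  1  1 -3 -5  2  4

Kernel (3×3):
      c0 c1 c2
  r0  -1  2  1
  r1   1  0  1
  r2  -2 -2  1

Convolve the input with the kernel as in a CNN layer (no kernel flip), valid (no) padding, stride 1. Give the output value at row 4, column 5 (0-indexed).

13

The receptive field on the input at this output position is [-8 -2 7 / -2 -1 -6 / -5 2 4]. Elementwise product with the kernel and sum: -8·-1 + -2·2 + 7·1 + -2·1 + -6·1 + -5·-2 + 2·-2 + 4·1.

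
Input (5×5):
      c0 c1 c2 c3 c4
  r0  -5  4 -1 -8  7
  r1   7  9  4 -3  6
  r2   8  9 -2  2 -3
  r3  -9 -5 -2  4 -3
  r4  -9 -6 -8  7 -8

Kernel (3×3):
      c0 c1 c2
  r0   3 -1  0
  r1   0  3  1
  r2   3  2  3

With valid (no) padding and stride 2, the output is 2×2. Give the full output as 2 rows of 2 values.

48 -9
-65 -33

Output[0,0]: The receptive field on the input at this output position is [-5 4 -1 / 7 9 4 / 8 9 -2]. Elementwise product with the kernel and sum: -5·3 + 4·-1 + 9·3 + 4·1 + 8·3 + 9·2 + -2·3.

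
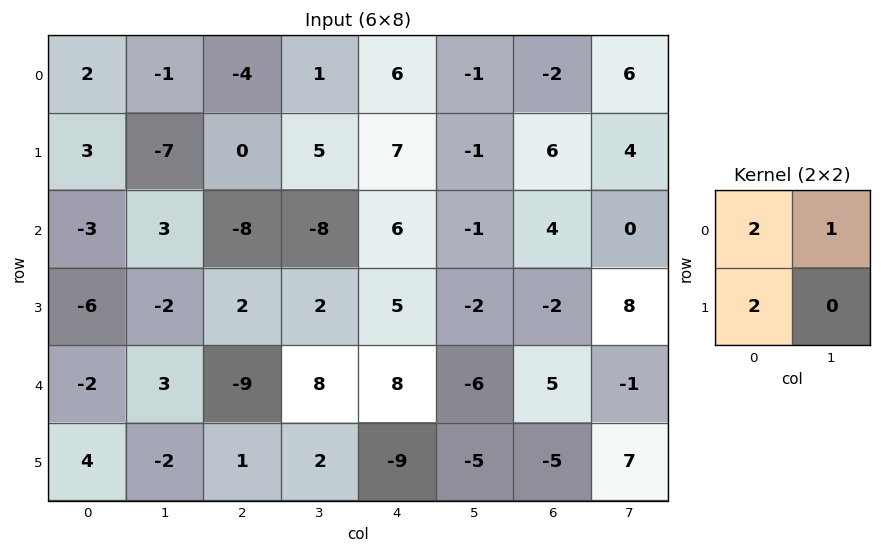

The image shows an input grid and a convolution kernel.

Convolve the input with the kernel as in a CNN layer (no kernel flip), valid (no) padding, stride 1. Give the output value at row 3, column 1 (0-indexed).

4

The receptive field on the input at this output position is [-2 2 / 3 -9]. Elementwise product with the kernel and sum: -2·2 + 2·1 + 3·2.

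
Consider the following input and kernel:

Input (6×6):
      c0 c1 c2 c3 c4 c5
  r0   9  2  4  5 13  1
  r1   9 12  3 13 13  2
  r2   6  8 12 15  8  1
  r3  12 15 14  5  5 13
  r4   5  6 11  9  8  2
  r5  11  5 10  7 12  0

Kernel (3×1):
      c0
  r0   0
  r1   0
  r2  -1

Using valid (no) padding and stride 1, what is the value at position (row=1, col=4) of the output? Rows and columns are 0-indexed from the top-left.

-5

The receptive field on the input at this output position is [13 / 8 / 5]. Elementwise product with the kernel and sum: 5·-1.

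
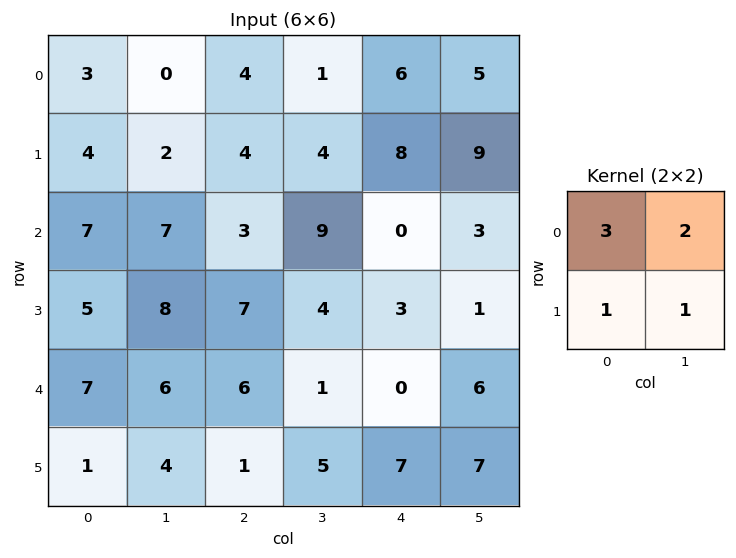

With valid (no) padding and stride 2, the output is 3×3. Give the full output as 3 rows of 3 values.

15 22 45
48 38 10
38 26 26

Output[0,0]: The receptive field on the input at this output position is [3 0 / 4 2]. Elementwise product with the kernel and sum: 3·3 + 0·2 + 4·1 + 2·1.
Output[0,1]: The receptive field on the input at this output position is [4 1 / 4 4]. Elementwise product with the kernel and sum: 4·3 + 1·2 + 4·1 + 4·1.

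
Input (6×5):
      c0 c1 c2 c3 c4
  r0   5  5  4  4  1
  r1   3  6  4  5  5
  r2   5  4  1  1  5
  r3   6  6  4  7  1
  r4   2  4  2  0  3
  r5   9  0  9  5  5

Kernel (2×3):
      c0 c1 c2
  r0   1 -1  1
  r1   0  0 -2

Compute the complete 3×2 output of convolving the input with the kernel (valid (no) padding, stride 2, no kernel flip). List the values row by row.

-4 -9
-6 3
-18 -5

Output[0,0]: The receptive field on the input at this output position is [5 5 4 / 3 6 4]. Elementwise product with the kernel and sum: 5·1 + 5·-1 + 4·1 + 4·-2.
Output[0,1]: The receptive field on the input at this output position is [4 4 1 / 4 5 5]. Elementwise product with the kernel and sum: 4·1 + 4·-1 + 1·1 + 5·-2.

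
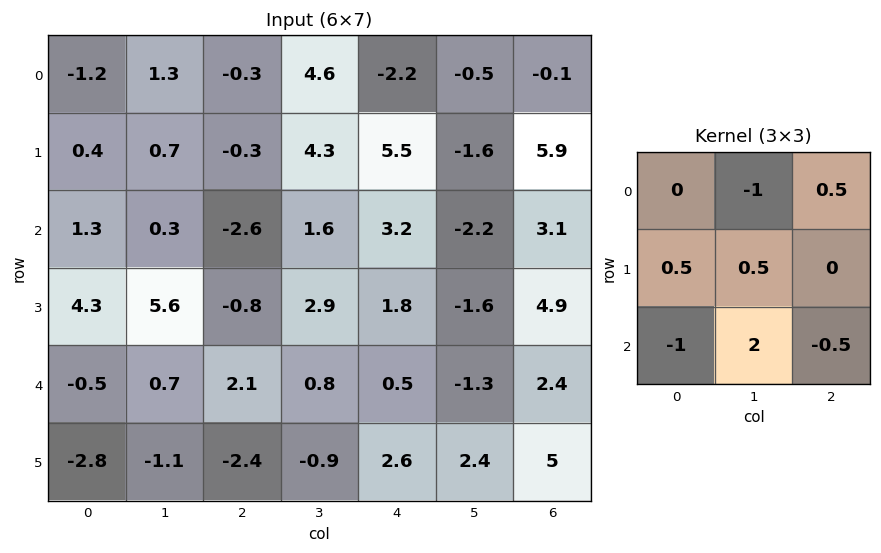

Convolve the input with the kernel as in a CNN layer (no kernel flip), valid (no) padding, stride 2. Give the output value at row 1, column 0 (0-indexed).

The receptive field on the input at this output position is [1.3 0.3 -2.6 / 4.3 5.6 -0.8 / -0.5 0.7 2.1]. Elementwise product with the kernel and sum: 0.3·-1 + -2.6·0.5 + 4.3·0.5 + 5.6·0.5 + -0.5·-1 + 0.7·2 + 2.1·-0.5.

4.2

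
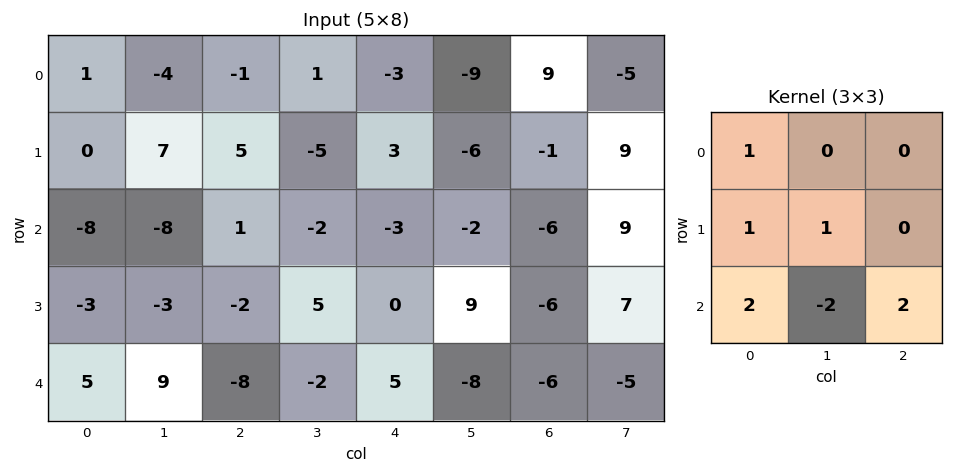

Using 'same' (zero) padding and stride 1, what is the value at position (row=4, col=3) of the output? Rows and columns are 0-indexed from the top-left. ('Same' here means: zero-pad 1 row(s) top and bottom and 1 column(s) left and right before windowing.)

The receptive field on the zero-padded input at this output position is [-2 5 0 / -8 -2 5 / 0 0 0]. Elementwise product with the kernel and sum: -2·1 + -8·1 + -2·1 + 0·2 + 0·-2 + 0·2.

-12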